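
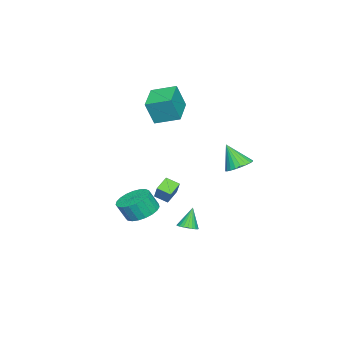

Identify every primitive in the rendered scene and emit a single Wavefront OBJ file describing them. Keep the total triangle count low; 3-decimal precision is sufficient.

v -0.478 -3.119 -3.4
v 0.528 -3.291 -3.722
v 0.804 -3.774 -2.602
v -0.202 -3.601 -2.28
v 0.554 -2.881 -3.552
v 0.83 -3.364 -2.432
v 0.402 -2.512 -3.356
v 0.678 -2.994 -2.236
v 0.098 -2.248 -3.167
v 0.374 -2.73 -2.047
v -0.306 -2.134 -3.018
v -0.03 -2.616 -1.899
v -0.739 -2.191 -2.936
v -0.463 -2.673 -1.816
v -1.128 -2.408 -2.933
v -0.851 -2.89 -1.814
v -1.404 -2.748 -3.012
v -1.128 -3.23 -1.892
v -1.52 -3.152 -3.157
v -1.244 -3.634 -2.038
v -1.456 -3.55 -3.345
v -1.179 -4.033 -2.225
v -1.222 -3.874 -3.542
v -0.946 -4.357 -2.422
v -0.861 -4.067 -3.714
v -0.585 -4.55 -2.594
v -0.433 -4.097 -3.832
v -0.157 -4.579 -2.713
v -0.013 -3.957 -3.876
v 0.264 -4.439 -2.756
v 0.327 -3.672 -3.837
v 0.603 -4.154 -2.717
v 3.569 1.414 -1.798
v 3.968 1.837 -1.649
v 3.031 1.486 -0.562
v 3.792 1.967 -1.733
v 3.583 2.013 -1.827
v 3.371 1.968 -1.916
v 3.19 1.838 -1.988
v 3.066 1.644 -2.03
v 3.019 1.415 -2.038
v 3.056 1.186 -2.008
v 3.171 0.991 -1.947
v 3.346 0.861 -1.863
v 3.556 0.815 -1.769
v 3.767 0.86 -1.679
v 3.948 0.99 -1.608
v 4.072 1.184 -1.565
v 4.119 1.413 -1.558
v 4.083 1.642 -1.588
v -3.026 1.687 0.076
v -2.288 1.267 -0.113
v -3.134 0.833 1.564
v -2.169 1.539 0.052
v -2.181 1.833 0.22
v -2.321 2.106 0.367
v -2.569 2.314 0.469
v -2.886 2.428 0.511
v -3.225 2.428 0.487
v -3.533 2.316 0.4
v -3.764 2.108 0.264
v -3.883 1.836 0.099
v -3.872 1.541 -0.069
v -3.731 1.269 -0.215
v -3.484 1.06 -0.317
v -3.167 0.947 -0.359
v -2.828 0.947 -0.335
v -2.52 1.059 -0.249
v -4.877 -4.013 2.91
v -4.474 -4.418 4.469
v -5.178 -2.523 3.375
v -4.776 -2.928 4.934
v -2.964 -3.512 2.546
v -2.562 -3.917 4.105
v -3.266 -2.022 3.011
v -2.863 -2.427 4.57
v -2.602 -3.375 -3.148
v -3.52 -3.219 -2.664
v -2.646 -2.537 -3.501
v -3.565 -2.382 -3.017
v -1.995 -2.918 -2.143
v -2.914 -2.763 -1.659
v -2.04 -2.081 -2.496
v -2.958 -1.925 -2.012
f 2 1 5
f 2 5 3
f 3 5 6
f 3 6 4
f 5 1 7
f 5 7 6
f 6 7 8
f 6 8 4
f 7 1 9
f 7 9 8
f 8 9 10
f 8 10 4
f 9 1 11
f 9 11 10
f 10 11 12
f 10 12 4
f 11 1 13
f 11 13 12
f 12 13 14
f 12 14 4
f 13 1 15
f 13 15 14
f 14 15 16
f 14 16 4
f 15 1 17
f 15 17 16
f 16 17 18
f 16 18 4
f 17 1 19
f 17 19 18
f 18 19 20
f 18 20 4
f 19 1 21
f 19 21 20
f 20 21 22
f 20 22 4
f 21 1 23
f 21 23 22
f 22 23 24
f 22 24 4
f 23 1 25
f 23 25 24
f 24 25 26
f 24 26 4
f 25 1 27
f 25 27 26
f 26 27 28
f 26 28 4
f 27 1 29
f 27 29 28
f 28 29 30
f 28 30 4
f 29 1 31
f 29 31 30
f 30 31 32
f 30 32 4
f 31 1 2
f 31 2 32
f 32 2 3
f 32 3 4
f 34 33 36
f 34 36 35
f 36 33 37
f 36 37 35
f 37 33 38
f 37 38 35
f 38 33 39
f 38 39 35
f 39 33 40
f 39 40 35
f 40 33 41
f 40 41 35
f 41 33 42
f 41 42 35
f 42 33 43
f 42 43 35
f 43 33 44
f 43 44 35
f 44 33 45
f 44 45 35
f 45 33 46
f 45 46 35
f 46 33 47
f 46 47 35
f 47 33 48
f 47 48 35
f 48 33 49
f 48 49 35
f 49 33 50
f 49 50 35
f 50 33 34
f 50 34 35
f 52 51 54
f 52 54 53
f 54 51 55
f 54 55 53
f 55 51 56
f 55 56 53
f 56 51 57
f 56 57 53
f 57 51 58
f 57 58 53
f 58 51 59
f 58 59 53
f 59 51 60
f 59 60 53
f 60 51 61
f 60 61 53
f 61 51 62
f 61 62 53
f 62 51 63
f 62 63 53
f 63 51 64
f 63 64 53
f 64 51 65
f 64 65 53
f 65 51 66
f 65 66 53
f 66 51 67
f 66 67 53
f 67 51 68
f 67 68 53
f 68 51 52
f 68 52 53
f 70 72 69
f 73 70 69
f 69 72 71
f 71 73 69
f 70 76 72
f 74 70 73
f 74 76 70
f 72 76 71
f 75 73 71
f 71 76 75
f 75 74 73
f 76 74 75
f 78 80 77
f 81 78 77
f 77 80 79
f 79 81 77
f 78 84 80
f 82 78 81
f 82 84 78
f 80 84 79
f 83 81 79
f 79 84 83
f 83 82 81
f 84 82 83



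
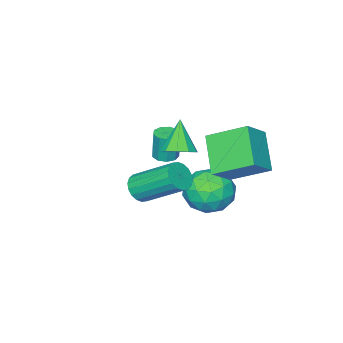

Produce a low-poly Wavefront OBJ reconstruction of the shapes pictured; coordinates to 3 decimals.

v -1.112 2.198 2.413
v -1.906 3.631 3.273
v -0.249 3.389 1.226
v -1.044 4.822 2.085
v -0.036 2.278 3.275
v -0.831 3.711 4.134
v 0.826 3.469 2.087
v 0.032 4.902 2.947
v -0.437 -0.341 0.731
v 0.091 -0.228 0.727
v 0.085 -0.166 2.066
v -0.443 -0.279 2.069
v -0.106 0.085 0.712
v -0.111 0.147 2.051
v -0.457 0.198 0.706
v -0.462 0.26 2.044
v -0.799 0.059 0.711
v -0.805 0.121 2.049
v -0.972 -0.267 0.725
v -0.977 -0.205 2.064
v -0.895 -0.628 0.742
v -0.9 -0.566 2.081
v -0.604 -0.854 0.754
v -0.609 -0.792 2.092
v -0.234 -0.841 0.755
v -0.239 -0.779 2.093
v 0.04 -0.593 0.744
v 0.035 -0.531 2.083
v 0.353 1.221 2.065
v 1.024 1.205 2.398
v -0.293 0.639 3.335
v 0.83 1.616 2.488
v 0.453 1.877 2.416
v 0.038 1.886 2.21
v -0.257 1.642 1.948
v -0.319 1.238 1.731
v -0.124 0.827 1.641
v 0.253 0.566 1.713
v 0.668 0.556 1.919
v 0.962 0.801 2.181
v 3.821 2.77 2.428
v 4.322 3.115 2.199
v 3.78 4.675 3.363
v 3.279 4.33 3.592
v 4.11 3.179 2.014
v 3.567 4.739 3.177
v 3.84 3.163 1.911
v 3.298 4.723 3.074
v 3.567 3.068 1.91
v 3.024 4.628 3.073
v 3.344 2.915 2.012
v 2.801 4.475 3.175
v 3.215 2.733 2.196
v 2.673 4.292 3.359
v 3.207 2.558 2.427
v 2.664 4.118 3.59
v 3.32 2.425 2.657
v 2.778 3.985 3.821
v 3.533 2.361 2.843
v 2.99 3.921 4.006
v 3.802 2.377 2.946
v 3.26 3.937 4.109
v 4.076 2.472 2.947
v 3.533 4.032 4.11
v 4.299 2.625 2.845
v 3.756 4.185 4.008
v 4.427 2.808 2.661
v 3.885 4.367 3.824
v 4.436 2.982 2.43
v 3.893 4.542 3.593
v 0.589 4.148 0.578
v 1.188 3.844 1.44
v 0.052 2.476 0.36
v 0.651 2.172 1.222
v -0.235 2.795 1.366
v 0.097 3.829 1.501
v 1.143 2.491 0.299
v 1.475 3.525 0.434
v 1.531 2.82 1.268
v 0.679 3.007 1.927
v 0.561 3.313 -0.127
v -0.291 3.5 0.532
v 0.936 4.143 1.028
v 0.304 2.177 0.772
v -0.217 2.544 0.857
v 0.136 2.365 1.363
v 0.294 4.134 1.064
v 0.647 3.955 1.57
v -0.19 3.339 1.527
v 0.593 2.365 0.23
v 0.946 2.186 0.736
v 1.104 3.955 0.437
v 1.457 3.776 0.943
v 1.43 2.981 0.273
v 1.49 3.362 1.433
v 1.174 2.379 1.306
v 1.463 2.567 0.763
v 1.658 3.174 0.842
v 0.989 3.472 1.821
v 0.673 2.489 1.693
v 0.152 2.856 1.778
v 0.347 3.463 1.857
v 1.191 2.87 1.72
v 0.567 3.831 0.107
v 0.251 2.848 -0.021
v 0.893 2.857 -0.057
v 1.088 3.464 0.022
v 0.066 3.941 0.494
v -0.25 2.958 0.367
v -0.418 3.146 0.958
v -0.223 3.753 1.037
v 0.049 3.45 0.08
f 2 4 1
f 5 2 1
f 1 4 3
f 3 5 1
f 2 8 4
f 6 2 5
f 6 8 2
f 4 8 3
f 7 5 3
f 3 8 7
f 7 6 5
f 8 6 7
f 10 9 13
f 10 13 11
f 11 13 14
f 11 14 12
f 13 9 15
f 13 15 14
f 14 15 16
f 14 16 12
f 15 9 17
f 15 17 16
f 16 17 18
f 16 18 12
f 17 9 19
f 17 19 18
f 18 19 20
f 18 20 12
f 19 9 21
f 19 21 20
f 20 21 22
f 20 22 12
f 21 9 23
f 21 23 22
f 22 23 24
f 22 24 12
f 23 9 25
f 23 25 24
f 24 25 26
f 24 26 12
f 25 9 27
f 25 27 26
f 26 27 28
f 26 28 12
f 27 9 10
f 27 10 28
f 28 10 11
f 28 11 12
f 30 29 32
f 30 32 31
f 32 29 33
f 32 33 31
f 33 29 34
f 33 34 31
f 34 29 35
f 34 35 31
f 35 29 36
f 35 36 31
f 36 29 37
f 36 37 31
f 37 29 38
f 37 38 31
f 38 29 39
f 38 39 31
f 39 29 40
f 39 40 31
f 40 29 30
f 40 30 31
f 42 41 45
f 42 45 43
f 43 45 46
f 43 46 44
f 45 41 47
f 45 47 46
f 46 47 48
f 46 48 44
f 47 41 49
f 47 49 48
f 48 49 50
f 48 50 44
f 49 41 51
f 49 51 50
f 50 51 52
f 50 52 44
f 51 41 53
f 51 53 52
f 52 53 54
f 52 54 44
f 53 41 55
f 53 55 54
f 54 55 56
f 54 56 44
f 55 41 57
f 55 57 56
f 56 57 58
f 56 58 44
f 57 41 59
f 57 59 58
f 58 59 60
f 58 60 44
f 59 41 61
f 59 61 60
f 60 61 62
f 60 62 44
f 61 41 63
f 61 63 62
f 62 63 64
f 62 64 44
f 63 41 65
f 63 65 64
f 64 65 66
f 64 66 44
f 65 41 67
f 65 67 66
f 66 67 68
f 66 68 44
f 67 41 69
f 67 69 68
f 68 69 70
f 68 70 44
f 69 41 42
f 69 42 70
f 70 42 43
f 70 43 44
f 71 108 87
f 108 82 111
f 87 111 76
f 108 111 87
f 71 87 83
f 87 76 88
f 83 88 72
f 87 88 83
f 71 83 92
f 83 72 93
f 92 93 78
f 83 93 92
f 71 92 104
f 92 78 107
f 104 107 81
f 92 107 104
f 71 104 108
f 104 81 112
f 108 112 82
f 104 112 108
f 72 88 99
f 88 76 102
f 99 102 80
f 88 102 99
f 76 111 89
f 111 82 110
f 89 110 75
f 111 110 89
f 82 112 109
f 112 81 105
f 109 105 73
f 112 105 109
f 81 107 106
f 107 78 94
f 106 94 77
f 107 94 106
f 78 93 98
f 93 72 95
f 98 95 79
f 93 95 98
f 74 100 86
f 100 80 101
f 86 101 75
f 100 101 86
f 74 86 84
f 86 75 85
f 84 85 73
f 86 85 84
f 74 84 91
f 84 73 90
f 91 90 77
f 84 90 91
f 74 91 96
f 91 77 97
f 96 97 79
f 91 97 96
f 74 96 100
f 96 79 103
f 100 103 80
f 96 103 100
f 75 101 89
f 101 80 102
f 89 102 76
f 101 102 89
f 73 85 109
f 85 75 110
f 109 110 82
f 85 110 109
f 77 90 106
f 90 73 105
f 106 105 81
f 90 105 106
f 79 97 98
f 97 77 94
f 98 94 78
f 97 94 98
f 80 103 99
f 103 79 95
f 99 95 72
f 103 95 99



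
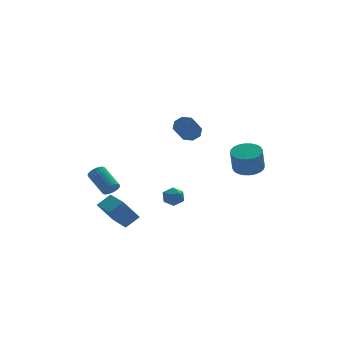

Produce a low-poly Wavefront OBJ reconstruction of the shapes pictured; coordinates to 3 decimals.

v -3.868 1.197 -3.1
v -2.976 1.326 -2.452
v -4.05 2.995 -3.207
v -3.158 3.124 -2.559
v -2.882 1.216 -4.461
v -1.99 1.345 -3.813
v -3.064 3.014 -4.568
v -2.172 3.143 -3.92
v -3.125 3.099 -2.104
v -2.605 3.083 -1.827
v -3.054 4.484 -0.899
v -3.575 4.501 -1.176
v -2.556 3.217 -2.007
v -3.005 4.619 -1.079
v -2.593 3.334 -2.202
v -3.042 4.736 -1.273
v -2.712 3.416 -2.381
v -3.161 4.817 -1.453
v -2.893 3.448 -2.519
v -3.342 4.85 -1.591
v -3.11 3.428 -2.594
v -3.559 4.83 -1.665
v -3.329 3.358 -2.594
v -3.779 4.76 -1.665
v -3.518 3.248 -2.519
v -3.967 4.65 -1.591
v -3.646 3.116 -2.381
v -4.095 4.517 -1.453
v -3.695 2.981 -2.201
v -4.144 4.383 -1.273
v -3.658 2.864 -2.007
v -4.107 4.266 -1.078
v -3.539 2.783 -1.827
v -3.988 4.184 -0.899
v -3.358 2.75 -1.689
v -3.807 4.152 -0.761
v -3.141 2.77 -1.615
v -3.59 4.172 -0.686
v -2.921 2.84 -1.615
v -3.371 4.242 -0.686
v -2.733 2.95 -1.689
v -3.182 4.352 -0.761
v 3.206 -2.397 0.903
v 3.992 -2.019 1.163
v 3.699 -2.384 2.578
v 2.914 -2.763 2.317
v 3.77 -1.743 1.188
v 3.478 -2.108 2.603
v 3.463 -1.566 1.17
v 3.17 -1.931 2.585
v 3.116 -1.516 1.112
v 2.823 -1.882 2.526
v 2.783 -1.6 1.021
v 2.491 -1.966 2.436
v 2.515 -1.806 0.912
v 2.222 -2.171 2.327
v 2.352 -2.102 0.802
v 2.059 -2.467 2.217
v 2.319 -2.442 0.708
v 2.026 -2.807 2.122
v 2.421 -2.776 0.642
v 2.128 -3.141 2.057
v 2.642 -3.052 0.617
v 2.35 -3.417 2.032
v 2.95 -3.229 0.635
v 2.657 -3.594 2.05
v 3.297 -3.278 0.694
v 3.004 -3.644 2.108
v 3.629 -3.194 0.784
v 3.337 -3.56 2.199
v 3.898 -2.989 0.893
v 3.605 -3.354 2.308
v 4.061 -2.693 1.003
v 3.768 -3.058 2.418
v 4.094 -2.353 1.098
v 3.801 -2.718 2.512
v -1.236 -0.695 -1.849
v -0.869 -0.094 -1.972
v -0.371 -1.086 -1.188
v -0.004 -0.485 -1.311
v -0.597 -0.467 -0.912
v -1.132 -0.225 -1.32
v -0.108 -0.955 -1.84
v -0.643 -0.713 -2.248
v -0.173 -0.254 -1.966
v -0.475 0.047 -1.393
v -0.765 -1.227 -1.767
v -1.067 -0.926 -1.194
v 0.268 -0.859 3.521
v 0.706 -0.726 4.05
v -0.049 -1.968 4.988
v -0.488 -2.101 4.459
v 0.258 -0.433 4.076
v -0.497 -1.675 5.015
v -0.184 -0.39 3.777
v -0.94 -1.632 4.716
v -0.362 -0.622 3.328
v -1.117 -1.863 4.267
v -0.171 -0.992 2.992
v -0.926 -2.234 3.93
v 0.277 -1.285 2.965
v -0.478 -2.527 3.904
v 0.72 -1.328 3.264
v -0.036 -2.57 4.203
v 0.897 -1.097 3.713
v 0.142 -2.338 4.652
f 2 4 1
f 5 2 1
f 1 4 3
f 3 5 1
f 2 8 4
f 6 2 5
f 6 8 2
f 4 8 3
f 7 5 3
f 3 8 7
f 7 6 5
f 8 6 7
f 10 9 13
f 10 13 11
f 11 13 14
f 11 14 12
f 13 9 15
f 13 15 14
f 14 15 16
f 14 16 12
f 15 9 17
f 15 17 16
f 16 17 18
f 16 18 12
f 17 9 19
f 17 19 18
f 18 19 20
f 18 20 12
f 19 9 21
f 19 21 20
f 20 21 22
f 20 22 12
f 21 9 23
f 21 23 22
f 22 23 24
f 22 24 12
f 23 9 25
f 23 25 24
f 24 25 26
f 24 26 12
f 25 9 27
f 25 27 26
f 26 27 28
f 26 28 12
f 27 9 29
f 27 29 28
f 28 29 30
f 28 30 12
f 29 9 31
f 29 31 30
f 30 31 32
f 30 32 12
f 31 9 33
f 31 33 32
f 32 33 34
f 32 34 12
f 33 9 35
f 33 35 34
f 34 35 36
f 34 36 12
f 35 9 37
f 35 37 36
f 36 37 38
f 36 38 12
f 37 9 39
f 37 39 38
f 38 39 40
f 38 40 12
f 39 9 41
f 39 41 40
f 40 41 42
f 40 42 12
f 41 9 10
f 41 10 42
f 42 10 11
f 42 11 12
f 44 43 47
f 44 47 45
f 45 47 48
f 45 48 46
f 47 43 49
f 47 49 48
f 48 49 50
f 48 50 46
f 49 43 51
f 49 51 50
f 50 51 52
f 50 52 46
f 51 43 53
f 51 53 52
f 52 53 54
f 52 54 46
f 53 43 55
f 53 55 54
f 54 55 56
f 54 56 46
f 55 43 57
f 55 57 56
f 56 57 58
f 56 58 46
f 57 43 59
f 57 59 58
f 58 59 60
f 58 60 46
f 59 43 61
f 59 61 60
f 60 61 62
f 60 62 46
f 61 43 63
f 61 63 62
f 62 63 64
f 62 64 46
f 63 43 65
f 63 65 64
f 64 65 66
f 64 66 46
f 65 43 67
f 65 67 66
f 66 67 68
f 66 68 46
f 67 43 69
f 67 69 68
f 68 69 70
f 68 70 46
f 69 43 71
f 69 71 70
f 70 71 72
f 70 72 46
f 71 43 73
f 71 73 72
f 72 73 74
f 72 74 46
f 73 43 75
f 73 75 74
f 74 75 76
f 74 76 46
f 75 43 44
f 75 44 76
f 76 44 45
f 76 45 46
f 77 88 82
f 77 82 78
f 77 78 84
f 77 84 87
f 77 87 88
f 78 82 86
f 82 88 81
f 88 87 79
f 87 84 83
f 84 78 85
f 80 86 81
f 80 81 79
f 80 79 83
f 80 83 85
f 80 85 86
f 81 86 82
f 79 81 88
f 83 79 87
f 85 83 84
f 86 85 78
f 90 89 93
f 90 93 91
f 91 93 94
f 91 94 92
f 93 89 95
f 93 95 94
f 94 95 96
f 94 96 92
f 95 89 97
f 95 97 96
f 96 97 98
f 96 98 92
f 97 89 99
f 97 99 98
f 98 99 100
f 98 100 92
f 99 89 101
f 99 101 100
f 100 101 102
f 100 102 92
f 101 89 103
f 101 103 102
f 102 103 104
f 102 104 92
f 103 89 105
f 103 105 104
f 104 105 106
f 104 106 92
f 105 89 90
f 105 90 106
f 106 90 91
f 106 91 92



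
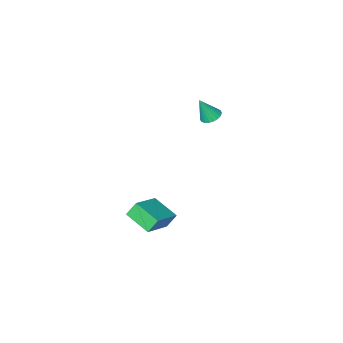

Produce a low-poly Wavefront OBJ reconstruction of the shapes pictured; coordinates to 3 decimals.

v 1.693 -3.165 -3.969
v 1.164 -2.977 -3.118
v 1.249 -1.613 -4.59
v 0.719 -1.424 -3.739
v 3.421 -2.316 -3.081
v 2.891 -2.127 -2.23
v 2.976 -0.763 -3.702
v 2.447 -0.575 -2.851
v -1.885 -2.051 3.224
v -1.504 -2.514 2.974
v -1.275 -2.289 4.596
v -1.351 -2.293 2.944
v -1.29 -2.03 2.963
v -1.333 -1.771 3.027
v -1.47 -1.56 3.125
v -1.68 -1.434 3.24
v -1.925 -1.415 3.352
v -2.163 -1.505 3.443
v -2.353 -1.69 3.495
v -2.462 -1.937 3.501
v -2.472 -2.204 3.459
v -2.38 -2.445 3.376
v -2.202 -2.617 3.267
v -1.97 -2.691 3.151
v -1.723 -2.655 3.047
f 2 4 1
f 5 2 1
f 1 4 3
f 3 5 1
f 2 8 4
f 6 2 5
f 6 8 2
f 4 8 3
f 7 5 3
f 3 8 7
f 7 6 5
f 8 6 7
f 10 9 12
f 10 12 11
f 12 9 13
f 12 13 11
f 13 9 14
f 13 14 11
f 14 9 15
f 14 15 11
f 15 9 16
f 15 16 11
f 16 9 17
f 16 17 11
f 17 9 18
f 17 18 11
f 18 9 19
f 18 19 11
f 19 9 20
f 19 20 11
f 20 9 21
f 20 21 11
f 21 9 22
f 21 22 11
f 22 9 23
f 22 23 11
f 23 9 24
f 23 24 11
f 24 9 25
f 24 25 11
f 25 9 10
f 25 10 11



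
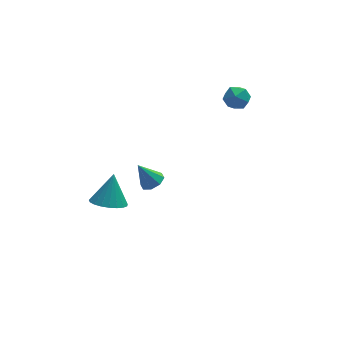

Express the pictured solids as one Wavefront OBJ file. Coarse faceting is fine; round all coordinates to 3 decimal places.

v -3.871 2.871 -4.393
v -3.025 3.118 -4.748
v -3.449 3.589 -2.887
v -3.247 3.433 -4.836
v -3.576 3.651 -4.847
v -3.956 3.734 -4.78
v -4.322 3.668 -4.646
v -4.609 3.464 -4.468
v -4.77 3.158 -4.277
v -4.774 2.802 -4.106
v -4.623 2.458 -3.985
v -4.341 2.185 -3.934
v -3.979 2.031 -3.962
v -3.597 2.023 -4.065
v -3.263 2.161 -4.224
v -3.035 2.422 -4.413
v -2.95 2.76 -4.598
v -2.29 -0.177 -0.182
v -1.766 -0.335 0.13
v -2.93 -0.003 0.982
v -1.793 0.139 0.044
v -2.112 0.428 -0.174
v -2.535 0.362 -0.397
v -2.814 -0.019 -0.494
v -2.786 -0.492 -0.408
v -2.467 -0.781 -0.19
v -2.045 -0.716 0.033
v 2.598 3.401 1.92
v 3.116 3.031 2.33
v 1.704 2.849 2.55
v 2.222 2.479 2.96
v 2.139 3.227 3.042
v 2.691 3.568 2.652
v 2.129 2.312 2.228
v 2.681 2.653 1.838
v 2.826 2.358 2.52
v 2.832 2.924 3.023
v 1.988 2.956 1.857
v 1.994 3.522 2.36
f 2 1 4
f 2 4 3
f 4 1 5
f 4 5 3
f 5 1 6
f 5 6 3
f 6 1 7
f 6 7 3
f 7 1 8
f 7 8 3
f 8 1 9
f 8 9 3
f 9 1 10
f 9 10 3
f 10 1 11
f 10 11 3
f 11 1 12
f 11 12 3
f 12 1 13
f 12 13 3
f 13 1 14
f 13 14 3
f 14 1 15
f 14 15 3
f 15 1 16
f 15 16 3
f 16 1 17
f 16 17 3
f 17 1 2
f 17 2 3
f 19 18 21
f 19 21 20
f 21 18 22
f 21 22 20
f 22 18 23
f 22 23 20
f 23 18 24
f 23 24 20
f 24 18 25
f 24 25 20
f 25 18 26
f 25 26 20
f 26 18 27
f 26 27 20
f 27 18 19
f 27 19 20
f 28 39 33
f 28 33 29
f 28 29 35
f 28 35 38
f 28 38 39
f 29 33 37
f 33 39 32
f 39 38 30
f 38 35 34
f 35 29 36
f 31 37 32
f 31 32 30
f 31 30 34
f 31 34 36
f 31 36 37
f 32 37 33
f 30 32 39
f 34 30 38
f 36 34 35
f 37 36 29



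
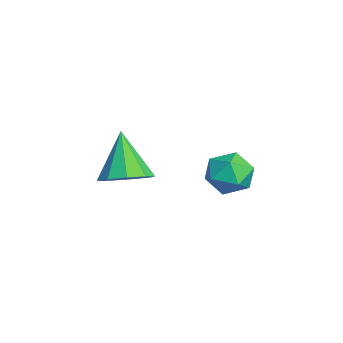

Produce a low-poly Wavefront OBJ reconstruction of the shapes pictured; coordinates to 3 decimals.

v -0.852 -0.198 -3.541
v -0.392 0.23 -2.834
v 0.472 -0.39 -4.286
v 0.932 0.038 -3.579
v 0.546 -0.815 -3.444
v -0.272 -0.696 -2.983
v 0.352 0.536 -4.137
v -0.466 0.655 -3.676
v 0.353 0.684 -3.202
v 0.472 -0.151 -2.774
v -0.392 -0.009 -4.346
v -0.273 -0.844 -3.918
v 1.877 -3.794 -2.33
v 2.648 -3.874 -1.816
v 0.823 -3.786 -0.75
v 2.511 -3.259 -1.91
v 2.078 -2.895 -2.201
v 1.551 -2.952 -2.552
v 1.176 -3.402 -2.8
v 1.129 -4.036 -2.828
v 1.432 -4.556 -2.623
v 1.944 -4.72 -2.282
v 2.423 -4.451 -1.963
f 1 12 6
f 1 6 2
f 1 2 8
f 1 8 11
f 1 11 12
f 2 6 10
f 6 12 5
f 12 11 3
f 11 8 7
f 8 2 9
f 4 10 5
f 4 5 3
f 4 3 7
f 4 7 9
f 4 9 10
f 5 10 6
f 3 5 12
f 7 3 11
f 9 7 8
f 10 9 2
f 14 13 16
f 14 16 15
f 16 13 17
f 16 17 15
f 17 13 18
f 17 18 15
f 18 13 19
f 18 19 15
f 19 13 20
f 19 20 15
f 20 13 21
f 20 21 15
f 21 13 22
f 21 22 15
f 22 13 23
f 22 23 15
f 23 13 14
f 23 14 15



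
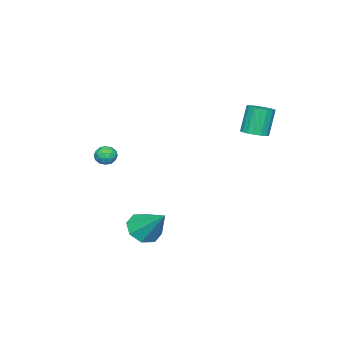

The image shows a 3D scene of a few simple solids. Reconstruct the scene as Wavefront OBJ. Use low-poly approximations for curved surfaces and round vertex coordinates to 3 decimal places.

v 1.821 -3.115 0.551
v 2.246 -3.591 0.612
v 1.054 -3.809 0.468
v 1.479 -4.285 0.529
v 1.349 -3.906 1.029
v 1.823 -3.477 1.081
v 1.477 -3.923 -0.001
v 1.951 -3.494 0.051
v 2.033 -4.091 0.271
v 1.954 -4.08 0.907
v 1.346 -3.32 0.173
v 1.267 -3.309 0.809
v 2.101 -3.292 0.589
v 1.199 -4.108 0.491
v 1.123 -3.885 0.785
v 1.372 -4.165 0.821
v 1.852 -3.225 0.864
v 2.102 -3.505 0.9
v 1.575 -3.69 1.145
v 1.198 -3.895 0.18
v 1.448 -4.175 0.216
v 1.928 -3.235 0.259
v 2.177 -3.515 0.295
v 1.725 -3.71 -0.065
v 2.225 -3.866 0.424
v 1.775 -4.274 0.375
v 1.774 -4.061 0.064
v 2.052 -3.809 0.094
v 2.179 -3.86 0.798
v 1.728 -4.268 0.749
v 1.652 -4.044 1.043
v 1.93 -3.792 1.074
v 2.054 -4.153 0.598
v 1.572 -3.132 0.331
v 1.121 -3.54 0.282
v 1.37 -3.608 0.006
v 1.648 -3.356 0.037
v 1.525 -3.126 0.705
v 1.075 -3.534 0.656
v 1.248 -3.591 0.986
v 1.526 -3.339 1.016
v 1.246 -3.247 0.482
v -1.642 3.104 2.527
v -1.218 3.707 2.664
v -1.773 3.739 4.249
v -2.198 3.136 4.113
v -1.506 3.841 2.56
v -2.061 3.873 4.146
v -1.821 3.829 2.45
v -2.376 3.86 4.036
v -2.101 3.673 2.356
v -2.656 3.704 3.941
v -2.289 3.404 2.295
v -2.844 3.436 3.88
v -2.35 3.076 2.28
v -2.905 3.108 3.865
v -2.27 2.754 2.314
v -2.826 2.786 3.9
v -2.067 2.501 2.391
v -2.622 2.533 3.976
v -1.779 2.367 2.494
v -2.334 2.399 4.08
v -1.464 2.38 2.604
v -2.019 2.411 4.19
v -1.184 2.536 2.699
v -1.739 2.567 4.284
v -0.996 2.804 2.76
v -1.551 2.836 4.345
v -0.935 3.132 2.775
v -1.49 3.164 4.36
v -1.014 3.454 2.74
v -1.57 3.486 4.326
v 2.844 -0.562 -3.356
v 3.615 -0.208 -3.922
v 3.236 0.942 -1.884
v 2.936 0.137 -4.094
v 2.203 0.072 -3.833
v 1.845 -0.363 -3.292
v 2.073 -0.915 -2.789
v 2.752 -1.26 -2.618
v 3.485 -1.196 -2.879
v 3.842 -0.76 -3.419
f 1 38 17
f 38 12 41
f 17 41 6
f 38 41 17
f 1 17 13
f 17 6 18
f 13 18 2
f 17 18 13
f 1 13 22
f 13 2 23
f 22 23 8
f 13 23 22
f 1 22 34
f 22 8 37
f 34 37 11
f 22 37 34
f 1 34 38
f 34 11 42
f 38 42 12
f 34 42 38
f 2 18 29
f 18 6 32
f 29 32 10
f 18 32 29
f 6 41 19
f 41 12 40
f 19 40 5
f 41 40 19
f 12 42 39
f 42 11 35
f 39 35 3
f 42 35 39
f 11 37 36
f 37 8 24
f 36 24 7
f 37 24 36
f 8 23 28
f 23 2 25
f 28 25 9
f 23 25 28
f 4 30 16
f 30 10 31
f 16 31 5
f 30 31 16
f 4 16 14
f 16 5 15
f 14 15 3
f 16 15 14
f 4 14 21
f 14 3 20
f 21 20 7
f 14 20 21
f 4 21 26
f 21 7 27
f 26 27 9
f 21 27 26
f 4 26 30
f 26 9 33
f 30 33 10
f 26 33 30
f 5 31 19
f 31 10 32
f 19 32 6
f 31 32 19
f 3 15 39
f 15 5 40
f 39 40 12
f 15 40 39
f 7 20 36
f 20 3 35
f 36 35 11
f 20 35 36
f 9 27 28
f 27 7 24
f 28 24 8
f 27 24 28
f 10 33 29
f 33 9 25
f 29 25 2
f 33 25 29
f 44 43 47
f 44 47 45
f 45 47 48
f 45 48 46
f 47 43 49
f 47 49 48
f 48 49 50
f 48 50 46
f 49 43 51
f 49 51 50
f 50 51 52
f 50 52 46
f 51 43 53
f 51 53 52
f 52 53 54
f 52 54 46
f 53 43 55
f 53 55 54
f 54 55 56
f 54 56 46
f 55 43 57
f 55 57 56
f 56 57 58
f 56 58 46
f 57 43 59
f 57 59 58
f 58 59 60
f 58 60 46
f 59 43 61
f 59 61 60
f 60 61 62
f 60 62 46
f 61 43 63
f 61 63 62
f 62 63 64
f 62 64 46
f 63 43 65
f 63 65 64
f 64 65 66
f 64 66 46
f 65 43 67
f 65 67 66
f 66 67 68
f 66 68 46
f 67 43 69
f 67 69 68
f 68 69 70
f 68 70 46
f 69 43 71
f 69 71 70
f 70 71 72
f 70 72 46
f 71 43 44
f 71 44 72
f 72 44 45
f 72 45 46
f 74 73 76
f 74 76 75
f 76 73 77
f 76 77 75
f 77 73 78
f 77 78 75
f 78 73 79
f 78 79 75
f 79 73 80
f 79 80 75
f 80 73 81
f 80 81 75
f 81 73 82
f 81 82 75
f 82 73 74
f 82 74 75



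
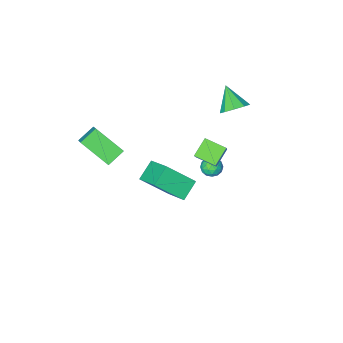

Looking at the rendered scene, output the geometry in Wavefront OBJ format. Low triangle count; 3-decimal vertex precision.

v -0.229 0.873 3.204
v 0.221 1.505 4.159
v -0.925 1.849 2.887
v -0.474 2.481 3.841
v 0.654 1.279 2.519
v 1.105 1.911 3.473
v -0.041 2.255 2.201
v 0.409 2.887 3.156
v 3.846 -2.694 -0.05
v 2.833 -2.859 0.512
v 4.277 -1.554 1.063
v 3.264 -1.719 1.624
v 4.716 -4.141 1.096
v 3.703 -4.306 1.657
v 5.147 -3.001 2.208
v 4.134 -3.166 2.77
v -1.402 0.226 -0.383
v -0.941 0.382 -0.816
v -1.539 -0.702 -0.864
v -1.078 -0.546 -1.297
v -0.916 -0.663 -0.677
v -0.832 -0.089 -0.379
v -1.648 -0.231 -1.301
v -1.564 0.343 -1.003
v -1.093 0.1 -1.383
v -0.64 -0.167 -0.997
v -1.84 -0.153 -0.683
v -1.387 -0.42 -0.297
v -1.16 0.386 -0.557
v -1.32 -0.706 -1.123
v -1.226 -0.774 -0.758
v -0.954 -0.682 -1.013
v -1.096 0.108 -0.3
v -0.824 0.201 -0.555
v -0.81 -0.414 -0.473
v -1.656 -0.521 -1.125
v -1.384 -0.428 -1.38
v -1.526 0.362 -0.667
v -1.254 0.454 -0.922
v -1.67 0.094 -1.207
v -0.978 0.312 -1.145
v -1.058 -0.234 -1.428
v -1.393 -0.049 -1.43
v -1.344 0.289 -1.255
v -0.712 0.155 -0.918
v -0.792 -0.391 -1.201
v -0.697 -0.46 -0.836
v -0.648 -0.122 -0.661
v -0.801 -0.011 -1.252
v -1.688 0.071 -0.479
v -1.768 -0.475 -0.762
v -1.832 -0.198 -1.019
v -1.783 0.14 -0.844
v -1.422 -0.086 -0.252
v -1.502 -0.632 -0.535
v -1.136 -0.609 -0.425
v -1.087 -0.271 -0.25
v -1.679 -0.309 -0.428
v -0.852 -2.842 -4.051
v 0.523 -3.691 -2.679
v -0.87 -1.184 -3.006
v 0.504 -2.033 -1.634
v 0.176 -2.367 -4.786
v 1.55 -3.216 -3.414
v 0.157 -0.709 -3.741
v 1.532 -1.558 -2.369
v -2.972 -0.7 3.059
v -2.478 -1.188 2.551
v -3.068 -1.86 4.081
v -2.142 -0.885 2.927
v -2.194 -0.495 3.364
v -2.61 -0.201 3.659
v -3.195 -0.14 3.672
v -3.676 -0.341 3.398
v -3.827 -0.71 2.966
v -3.577 -1.074 2.576
v -3.045 -1.263 2.413
f 2 4 1
f 5 2 1
f 1 4 3
f 3 5 1
f 2 8 4
f 6 2 5
f 6 8 2
f 4 8 3
f 7 5 3
f 3 8 7
f 7 6 5
f 8 6 7
f 10 12 9
f 13 10 9
f 9 12 11
f 11 13 9
f 10 16 12
f 14 10 13
f 14 16 10
f 12 16 11
f 15 13 11
f 11 16 15
f 15 14 13
f 16 14 15
f 17 54 33
f 54 28 57
f 33 57 22
f 54 57 33
f 17 33 29
f 33 22 34
f 29 34 18
f 33 34 29
f 17 29 38
f 29 18 39
f 38 39 24
f 29 39 38
f 17 38 50
f 38 24 53
f 50 53 27
f 38 53 50
f 17 50 54
f 50 27 58
f 54 58 28
f 50 58 54
f 18 34 45
f 34 22 48
f 45 48 26
f 34 48 45
f 22 57 35
f 57 28 56
f 35 56 21
f 57 56 35
f 28 58 55
f 58 27 51
f 55 51 19
f 58 51 55
f 27 53 52
f 53 24 40
f 52 40 23
f 53 40 52
f 24 39 44
f 39 18 41
f 44 41 25
f 39 41 44
f 20 46 32
f 46 26 47
f 32 47 21
f 46 47 32
f 20 32 30
f 32 21 31
f 30 31 19
f 32 31 30
f 20 30 37
f 30 19 36
f 37 36 23
f 30 36 37
f 20 37 42
f 37 23 43
f 42 43 25
f 37 43 42
f 20 42 46
f 42 25 49
f 46 49 26
f 42 49 46
f 21 47 35
f 47 26 48
f 35 48 22
f 47 48 35
f 19 31 55
f 31 21 56
f 55 56 28
f 31 56 55
f 23 36 52
f 36 19 51
f 52 51 27
f 36 51 52
f 25 43 44
f 43 23 40
f 44 40 24
f 43 40 44
f 26 49 45
f 49 25 41
f 45 41 18
f 49 41 45
f 60 62 59
f 63 60 59
f 59 62 61
f 61 63 59
f 60 66 62
f 64 60 63
f 64 66 60
f 62 66 61
f 65 63 61
f 61 66 65
f 65 64 63
f 66 64 65
f 68 67 70
f 68 70 69
f 70 67 71
f 70 71 69
f 71 67 72
f 71 72 69
f 72 67 73
f 72 73 69
f 73 67 74
f 73 74 69
f 74 67 75
f 74 75 69
f 75 67 76
f 75 76 69
f 76 67 77
f 76 77 69
f 77 67 68
f 77 68 69



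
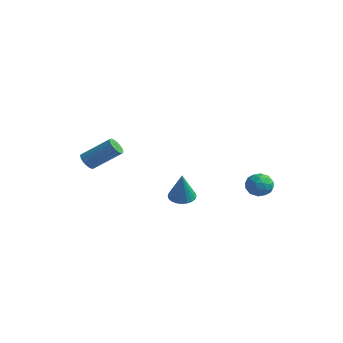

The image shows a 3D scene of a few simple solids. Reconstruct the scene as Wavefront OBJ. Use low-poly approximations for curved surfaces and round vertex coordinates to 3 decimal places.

v 3.647 2.521 -1.56
v 4.362 2.319 -1.63
v 3.478 1.641 -0.75
v 4.193 1.439 -0.82
v 4.019 2.088 -0.495
v 4.123 2.632 -0.996
v 3.717 1.328 -1.384
v 3.821 1.872 -1.885
v 4.406 1.582 -1.521
v 4.592 2.052 -0.972
v 3.248 1.908 -1.408
v 3.434 2.378 -0.859
v 4.019 2.497 -1.666
v 3.821 1.463 -0.714
v 3.718 1.844 -0.523
v 4.139 1.726 -0.564
v 3.879 2.681 -1.293
v 4.299 2.563 -1.335
v 4.097 2.427 -0.668
v 3.541 1.397 -1.045
v 3.961 1.279 -1.087
v 3.701 2.234 -1.816
v 4.122 2.116 -1.857
v 3.743 1.533 -1.712
v 4.465 1.945 -1.643
v 4.366 1.428 -1.167
v 4.086 1.363 -1.499
v 4.147 1.682 -1.793
v 4.575 2.221 -1.321
v 4.476 1.704 -0.844
v 4.373 2.086 -0.654
v 4.434 2.405 -0.948
v 4.6 1.788 -1.257
v 3.364 2.256 -1.536
v 3.265 1.739 -1.059
v 3.406 1.555 -1.432
v 3.467 1.874 -1.726
v 3.474 2.532 -1.213
v 3.375 2.015 -0.737
v 3.693 2.278 -0.587
v 3.754 2.597 -0.881
v 3.24 2.172 -1.123
v -3.029 -2.917 -0.399
v -2.597 -3.189 -0.574
v -1.539 -2.215 0.524
v -1.971 -1.943 0.699
v -2.605 -3.017 -0.719
v -1.547 -2.043 0.38
v -2.687 -2.828 -0.808
v -1.629 -1.854 0.291
v -2.828 -2.654 -0.826
v -1.77 -1.68 0.273
v -3.004 -2.526 -0.771
v -1.945 -1.552 0.328
v -3.184 -2.465 -0.651
v -2.125 -1.491 0.448
v -3.337 -2.482 -0.488
v -2.279 -1.508 0.611
v -3.437 -2.575 -0.31
v -2.379 -1.601 0.789
v -3.467 -2.727 -0.147
v -2.409 -1.753 0.952
v -3.421 -2.911 -0.028
v -2.362 -1.937 1.071
v -3.307 -3.097 0.027
v -2.249 -2.123 1.126
v -3.145 -3.251 0.008
v -2.087 -2.277 1.107
v -2.963 -3.348 -0.081
v -1.905 -2.374 1.018
v -2.793 -3.37 -0.225
v -1.734 -2.396 0.874
v -2.663 -3.314 -0.4
v -1.605 -2.34 0.699
v 3.62 -2.722 -0.671
v 4.203 -2.94 -0.89
v 4.06 -3.118 0.891
v 4.256 -2.692 -0.843
v 4.213 -2.45 -0.769
v 4.079 -2.248 -0.68
v 3.875 -2.119 -0.59
v 3.633 -2.082 -0.512
v 3.388 -2.142 -0.459
v 3.179 -2.291 -0.437
v 3.037 -2.505 -0.451
v 2.983 -2.752 -0.499
v 3.027 -2.995 -0.573
v 3.161 -3.196 -0.661
v 3.364 -3.326 -0.752
v 3.607 -3.363 -0.829
v 3.852 -3.303 -0.883
v 4.061 -3.154 -0.904
f 1 38 17
f 38 12 41
f 17 41 6
f 38 41 17
f 1 17 13
f 17 6 18
f 13 18 2
f 17 18 13
f 1 13 22
f 13 2 23
f 22 23 8
f 13 23 22
f 1 22 34
f 22 8 37
f 34 37 11
f 22 37 34
f 1 34 38
f 34 11 42
f 38 42 12
f 34 42 38
f 2 18 29
f 18 6 32
f 29 32 10
f 18 32 29
f 6 41 19
f 41 12 40
f 19 40 5
f 41 40 19
f 12 42 39
f 42 11 35
f 39 35 3
f 42 35 39
f 11 37 36
f 37 8 24
f 36 24 7
f 37 24 36
f 8 23 28
f 23 2 25
f 28 25 9
f 23 25 28
f 4 30 16
f 30 10 31
f 16 31 5
f 30 31 16
f 4 16 14
f 16 5 15
f 14 15 3
f 16 15 14
f 4 14 21
f 14 3 20
f 21 20 7
f 14 20 21
f 4 21 26
f 21 7 27
f 26 27 9
f 21 27 26
f 4 26 30
f 26 9 33
f 30 33 10
f 26 33 30
f 5 31 19
f 31 10 32
f 19 32 6
f 31 32 19
f 3 15 39
f 15 5 40
f 39 40 12
f 15 40 39
f 7 20 36
f 20 3 35
f 36 35 11
f 20 35 36
f 9 27 28
f 27 7 24
f 28 24 8
f 27 24 28
f 10 33 29
f 33 9 25
f 29 25 2
f 33 25 29
f 44 43 47
f 44 47 45
f 45 47 48
f 45 48 46
f 47 43 49
f 47 49 48
f 48 49 50
f 48 50 46
f 49 43 51
f 49 51 50
f 50 51 52
f 50 52 46
f 51 43 53
f 51 53 52
f 52 53 54
f 52 54 46
f 53 43 55
f 53 55 54
f 54 55 56
f 54 56 46
f 55 43 57
f 55 57 56
f 56 57 58
f 56 58 46
f 57 43 59
f 57 59 58
f 58 59 60
f 58 60 46
f 59 43 61
f 59 61 60
f 60 61 62
f 60 62 46
f 61 43 63
f 61 63 62
f 62 63 64
f 62 64 46
f 63 43 65
f 63 65 64
f 64 65 66
f 64 66 46
f 65 43 67
f 65 67 66
f 66 67 68
f 66 68 46
f 67 43 69
f 67 69 68
f 68 69 70
f 68 70 46
f 69 43 71
f 69 71 70
f 70 71 72
f 70 72 46
f 71 43 73
f 71 73 72
f 72 73 74
f 72 74 46
f 73 43 44
f 73 44 74
f 74 44 45
f 74 45 46
f 76 75 78
f 76 78 77
f 78 75 79
f 78 79 77
f 79 75 80
f 79 80 77
f 80 75 81
f 80 81 77
f 81 75 82
f 81 82 77
f 82 75 83
f 82 83 77
f 83 75 84
f 83 84 77
f 84 75 85
f 84 85 77
f 85 75 86
f 85 86 77
f 86 75 87
f 86 87 77
f 87 75 88
f 87 88 77
f 88 75 89
f 88 89 77
f 89 75 90
f 89 90 77
f 90 75 91
f 90 91 77
f 91 75 92
f 91 92 77
f 92 75 76
f 92 76 77



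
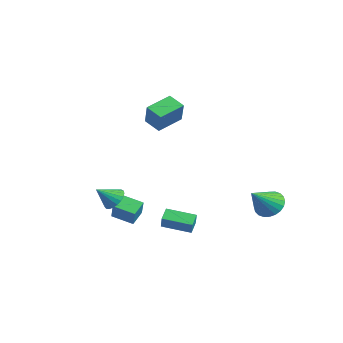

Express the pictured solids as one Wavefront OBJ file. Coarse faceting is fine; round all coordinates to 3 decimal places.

v -1.026 -2.701 -0.853
v -0.288 -2.864 -0.931
v -1.154 -3.679 -0.007
v -0.285 -2.658 -0.692
v -0.41 -2.459 -0.481
v -0.641 -2.301 -0.334
v -0.939 -2.213 -0.277
v -1.252 -2.209 -0.319
v -1.526 -2.291 -0.454
v -1.714 -2.443 -0.658
v -1.783 -2.639 -0.896
v -1.721 -2.847 -1.126
v -1.539 -3.029 -1.309
v -1.268 -3.154 -1.413
v -0.956 -3.201 -1.421
v -0.655 -3.162 -1.33
v -0.419 -3.043 -1.157
v -3.715 1.158 2.551
v -4.654 0.782 3.032
v -4.076 2.708 3.058
v -5.015 2.331 3.539
v -2.945 0.909 3.861
v -3.884 0.532 4.342
v -3.306 2.458 4.368
v -4.245 2.082 4.849
v 1.364 -1.101 -1.622
v 0.865 -0.61 -1.196
v 0.862 -0.91 -2.43
v 0.363 -0.419 -2.004
v 2.357 0.179 -1.936
v 1.858 0.67 -1.51
v 1.855 0.37 -2.744
v 1.356 0.861 -2.318
v -1.849 -2.518 -2.459
v -1.138 -2.743 -1.394
v -2.353 -1.781 -1.966
v -1.642 -2.006 -0.901
v -0.978 -1.654 -2.859
v -0.267 -1.879 -1.794
v -1.482 -0.917 -2.366
v -0.771 -1.142 -1.301
v 2.647 4.519 -1.156
v 3.473 4.431 -1.573
v 3.133 3.161 0.096
v 3.546 4.686 -1.325
v 3.482 4.915 -1.051
v 3.29 5.084 -0.793
v 3.001 5.167 -0.59
v 2.657 5.151 -0.474
v 2.313 5.039 -0.461
v 2.018 4.848 -0.554
v 1.82 4.607 -0.739
v 1.747 4.352 -0.987
v 1.812 4.123 -1.261
v 2.003 3.954 -1.518
v 2.292 3.871 -1.721
v 2.636 3.887 -1.838
v 2.981 3.999 -1.85
v 3.275 4.19 -1.757
f 2 1 4
f 2 4 3
f 4 1 5
f 4 5 3
f 5 1 6
f 5 6 3
f 6 1 7
f 6 7 3
f 7 1 8
f 7 8 3
f 8 1 9
f 8 9 3
f 9 1 10
f 9 10 3
f 10 1 11
f 10 11 3
f 11 1 12
f 11 12 3
f 12 1 13
f 12 13 3
f 13 1 14
f 13 14 3
f 14 1 15
f 14 15 3
f 15 1 16
f 15 16 3
f 16 1 17
f 16 17 3
f 17 1 2
f 17 2 3
f 19 21 18
f 22 19 18
f 18 21 20
f 20 22 18
f 19 25 21
f 23 19 22
f 23 25 19
f 21 25 20
f 24 22 20
f 20 25 24
f 24 23 22
f 25 23 24
f 27 29 26
f 30 27 26
f 26 29 28
f 28 30 26
f 27 33 29
f 31 27 30
f 31 33 27
f 29 33 28
f 32 30 28
f 28 33 32
f 32 31 30
f 33 31 32
f 35 37 34
f 38 35 34
f 34 37 36
f 36 38 34
f 35 41 37
f 39 35 38
f 39 41 35
f 37 41 36
f 40 38 36
f 36 41 40
f 40 39 38
f 41 39 40
f 43 42 45
f 43 45 44
f 45 42 46
f 45 46 44
f 46 42 47
f 46 47 44
f 47 42 48
f 47 48 44
f 48 42 49
f 48 49 44
f 49 42 50
f 49 50 44
f 50 42 51
f 50 51 44
f 51 42 52
f 51 52 44
f 52 42 53
f 52 53 44
f 53 42 54
f 53 54 44
f 54 42 55
f 54 55 44
f 55 42 56
f 55 56 44
f 56 42 57
f 56 57 44
f 57 42 58
f 57 58 44
f 58 42 59
f 58 59 44
f 59 42 43
f 59 43 44



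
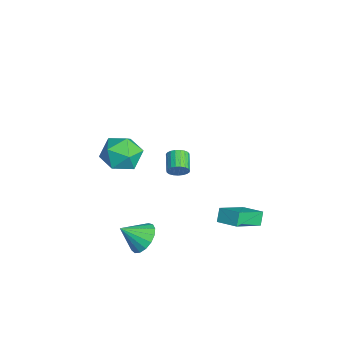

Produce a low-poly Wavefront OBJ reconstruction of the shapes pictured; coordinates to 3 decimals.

v 0.375 -1.275 1.913
v 0.911 -0.936 2.867
v 0.569 -3.044 2.433
v 1.105 -2.705 3.387
v -0.014 -2.496 3.253
v -0.134 -1.402 2.932
v 1.614 -2.578 2.368
v 1.494 -1.484 2.047
v 1.677 -1.741 3.149
v 0.671 -1.69 3.696
v 0.809 -2.29 1.604
v -0.197 -2.239 2.151
v -3.231 1.492 -2.782
v -2.998 1.815 -2.32
v -4.055 1.971 -1.896
v -4.289 1.648 -2.358
v -3.041 1.994 -2.494
v -4.098 2.151 -2.069
v -3.117 2.087 -2.718
v -4.174 2.244 -2.293
v -3.213 2.077 -2.952
v -4.27 2.234 -2.528
v -3.312 1.966 -3.157
v -4.369 2.123 -2.733
v -3.397 1.773 -3.298
v -4.454 1.929 -2.873
v -3.453 1.531 -3.349
v -4.511 1.687 -2.925
v -3.471 1.282 -3.302
v -4.529 1.439 -2.878
v -3.448 1.07 -3.166
v -4.505 1.226 -2.741
v -3.387 0.93 -2.963
v -4.444 1.087 -2.538
v -3.299 0.888 -2.729
v -4.357 1.045 -2.304
v -3.2 0.95 -2.504
v -4.257 1.107 -2.079
v -3.106 1.106 -2.327
v -4.163 1.262 -1.902
v -3.033 1.328 -2.229
v -4.091 1.485 -1.804
v -2.995 1.579 -2.227
v -4.052 1.736 -1.802
v 2.82 -1.31 -2.165
v 3.305 -0.819 -1.541
v 2.76 -2.41 -1.255
v 2.881 -0.72 -1.449
v 2.443 -0.756 -1.52
v 2.091 -0.918 -1.74
v 1.907 -1.17 -2.057
v 1.931 -1.454 -2.399
v 2.16 -1.705 -2.687
v 2.539 -1.866 -2.856
v 2.983 -1.898 -2.866
v 3.389 -1.796 -2.716
v 3.665 -1.583 -2.44
v 3.748 -1.307 -2.101
v 3.617 -1.031 -1.776
v 1.084 4.004 -2.218
v 1.996 2.604 -1.194
v 1.951 4.801 -1.901
v 2.863 3.402 -0.876
v 1.517 3.798 -2.884
v 2.429 2.399 -1.859
v 2.384 4.596 -2.566
v 3.296 3.196 -1.542
f 1 12 6
f 1 6 2
f 1 2 8
f 1 8 11
f 1 11 12
f 2 6 10
f 6 12 5
f 12 11 3
f 11 8 7
f 8 2 9
f 4 10 5
f 4 5 3
f 4 3 7
f 4 7 9
f 4 9 10
f 5 10 6
f 3 5 12
f 7 3 11
f 9 7 8
f 10 9 2
f 14 13 17
f 14 17 15
f 15 17 18
f 15 18 16
f 17 13 19
f 17 19 18
f 18 19 20
f 18 20 16
f 19 13 21
f 19 21 20
f 20 21 22
f 20 22 16
f 21 13 23
f 21 23 22
f 22 23 24
f 22 24 16
f 23 13 25
f 23 25 24
f 24 25 26
f 24 26 16
f 25 13 27
f 25 27 26
f 26 27 28
f 26 28 16
f 27 13 29
f 27 29 28
f 28 29 30
f 28 30 16
f 29 13 31
f 29 31 30
f 30 31 32
f 30 32 16
f 31 13 33
f 31 33 32
f 32 33 34
f 32 34 16
f 33 13 35
f 33 35 34
f 34 35 36
f 34 36 16
f 35 13 37
f 35 37 36
f 36 37 38
f 36 38 16
f 37 13 39
f 37 39 38
f 38 39 40
f 38 40 16
f 39 13 41
f 39 41 40
f 40 41 42
f 40 42 16
f 41 13 43
f 41 43 42
f 42 43 44
f 42 44 16
f 43 13 14
f 43 14 44
f 44 14 15
f 44 15 16
f 46 45 48
f 46 48 47
f 48 45 49
f 48 49 47
f 49 45 50
f 49 50 47
f 50 45 51
f 50 51 47
f 51 45 52
f 51 52 47
f 52 45 53
f 52 53 47
f 53 45 54
f 53 54 47
f 54 45 55
f 54 55 47
f 55 45 56
f 55 56 47
f 56 45 57
f 56 57 47
f 57 45 58
f 57 58 47
f 58 45 59
f 58 59 47
f 59 45 46
f 59 46 47
f 61 63 60
f 64 61 60
f 60 63 62
f 62 64 60
f 61 67 63
f 65 61 64
f 65 67 61
f 63 67 62
f 66 64 62
f 62 67 66
f 66 65 64
f 67 65 66



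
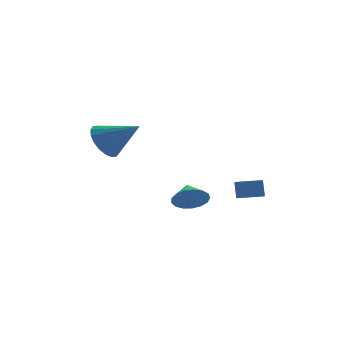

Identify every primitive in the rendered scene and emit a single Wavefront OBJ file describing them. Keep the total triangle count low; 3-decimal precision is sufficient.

v 2.678 -3.992 -1.338
v 2.77 -3.64 -0.439
v 2.912 -3.037 -1.736
v 3.004 -2.686 -0.836
v 3.736 -4.254 -1.344
v 3.828 -3.903 -0.444
v 3.97 -3.3 -1.741
v 4.062 -2.948 -0.842
v 0.777 -2.452 -1.614
v 1.434 -2.276 -2.248
v 1.083 -1.548 -1.046
v 1.077 -2.059 -2.401
v 0.651 -1.932 -2.374
v 0.254 -1.924 -2.173
v -0.023 -2.037 -1.843
v -0.117 -2.245 -1.461
v -0.006 -2.501 -1.114
v 0.285 -2.745 -0.881
v 0.688 -2.922 -0.816
v 1.112 -2.991 -0.934
v 1.459 -2.937 -1.207
v 1.65 -2.772 -1.574
v 1.641 -2.533 -1.949
v -2.902 -0.93 2.236
v -2.522 -1.377 1.353
v -1.718 -2.15 3.364
v -2.223 -1.02 1.427
v -2.059 -0.644 1.661
v -2.062 -0.325 2.008
v -2.231 -0.126 2.401
v -2.533 -0.087 2.761
v -2.909 -0.214 3.017
v -3.282 -0.483 3.119
v -3.581 -0.841 3.045
v -3.745 -1.217 2.812
v -3.742 -1.535 2.464
v -3.573 -1.734 2.071
v -3.271 -1.774 1.711
v -2.896 -1.647 1.455
f 2 4 1
f 5 2 1
f 1 4 3
f 3 5 1
f 2 8 4
f 6 2 5
f 6 8 2
f 4 8 3
f 7 5 3
f 3 8 7
f 7 6 5
f 8 6 7
f 10 9 12
f 10 12 11
f 12 9 13
f 12 13 11
f 13 9 14
f 13 14 11
f 14 9 15
f 14 15 11
f 15 9 16
f 15 16 11
f 16 9 17
f 16 17 11
f 17 9 18
f 17 18 11
f 18 9 19
f 18 19 11
f 19 9 20
f 19 20 11
f 20 9 21
f 20 21 11
f 21 9 22
f 21 22 11
f 22 9 23
f 22 23 11
f 23 9 10
f 23 10 11
f 25 24 27
f 25 27 26
f 27 24 28
f 27 28 26
f 28 24 29
f 28 29 26
f 29 24 30
f 29 30 26
f 30 24 31
f 30 31 26
f 31 24 32
f 31 32 26
f 32 24 33
f 32 33 26
f 33 24 34
f 33 34 26
f 34 24 35
f 34 35 26
f 35 24 36
f 35 36 26
f 36 24 37
f 36 37 26
f 37 24 38
f 37 38 26
f 38 24 39
f 38 39 26
f 39 24 25
f 39 25 26



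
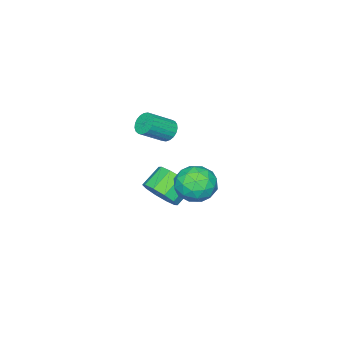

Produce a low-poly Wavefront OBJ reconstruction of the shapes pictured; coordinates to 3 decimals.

v -2.383 -2.695 0.939
v -2.082 -3.003 0.362
v -0.837 -3.592 1.323
v -1.137 -3.285 1.901
v -1.954 -2.732 0.362
v -0.709 -3.322 1.323
v -1.9 -2.455 0.462
v -0.655 -3.045 1.423
v -1.93 -2.22 0.644
v -0.684 -2.809 1.606
v -2.038 -2.066 0.878
v -0.792 -2.656 1.839
v -2.205 -2.022 1.122
v -0.96 -2.611 2.083
v -2.403 -2.094 1.335
v -1.158 -2.683 2.296
v -2.598 -2.27 1.479
v -1.353 -2.859 2.44
v -2.755 -2.519 1.53
v -1.51 -3.109 2.491
v -2.848 -2.799 1.479
v -1.603 -3.389 2.44
v -2.861 -3.061 1.334
v -1.615 -3.651 2.296
v -2.791 -3.26 1.122
v -1.545 -3.849 2.083
v -2.65 -3.361 0.877
v -1.405 -3.95 1.839
v -2.463 -3.347 0.644
v -1.218 -3.936 1.605
v -2.262 -3.22 0.461
v -1.017 -3.81 1.423
v 3.287 4.351 2.678
v 4.267 3.778 2.705
v 2.393 2.802 2.255
v 3.373 2.229 2.282
v 2.929 2.64 3.243
v 3.481 3.597 3.504
v 3.179 2.983 1.456
v 3.731 3.94 1.717
v 4.2 2.933 1.95
v 4.046 2.72 3.054
v 2.614 3.86 1.906
v 2.46 3.647 3.01
v 3.855 4.2 2.728
v 2.805 2.38 2.232
v 2.543 2.621 2.797
v 3.12 2.284 2.813
v 3.393 4.094 3.198
v 3.969 3.757 3.214
v 3.183 3.088 3.531
v 2.691 2.823 1.746
v 3.267 2.486 1.762
v 3.54 4.296 2.147
v 4.117 3.959 2.163
v 3.477 3.492 1.429
v 4.392 3.367 2.3
v 3.867 2.456 2.052
v 3.753 2.899 1.566
v 4.077 3.462 1.72
v 4.301 3.242 2.95
v 3.776 2.332 2.702
v 3.515 2.573 3.266
v 3.839 3.136 3.42
v 4.262 2.745 2.506
v 2.884 4.248 2.258
v 2.359 3.338 2.01
v 2.821 3.444 1.54
v 3.145 4.007 1.694
v 2.793 4.124 2.908
v 2.268 3.213 2.66
v 2.583 3.118 3.24
v 2.907 3.681 3.394
v 2.398 3.835 2.454
v 1.755 -0.059 -0.621
v 2.395 0.046 0.242
v 1.286 0.224 1.044
v 0.645 0.119 0.181
v 2.303 0.652 -0.021
v 1.193 0.83 0.781
v 2.001 0.987 -0.513
v 0.892 1.165 0.289
v 1.605 0.922 -1.046
v 0.496 1.1 -0.245
v 1.266 0.483 -1.417
v 0.157 0.661 -0.616
v 1.114 -0.164 -1.484
v 0.005 0.014 -0.682
v 1.207 -0.77 -1.221
v 0.097 -0.592 -0.419
v 1.508 -1.105 -0.729
v 0.399 -0.927 0.073
v 1.904 -1.04 -0.195
v 0.795 -0.862 0.606
v 2.243 -0.601 0.176
v 1.134 -0.423 0.977
f 2 1 5
f 2 5 3
f 3 5 6
f 3 6 4
f 5 1 7
f 5 7 6
f 6 7 8
f 6 8 4
f 7 1 9
f 7 9 8
f 8 9 10
f 8 10 4
f 9 1 11
f 9 11 10
f 10 11 12
f 10 12 4
f 11 1 13
f 11 13 12
f 12 13 14
f 12 14 4
f 13 1 15
f 13 15 14
f 14 15 16
f 14 16 4
f 15 1 17
f 15 17 16
f 16 17 18
f 16 18 4
f 17 1 19
f 17 19 18
f 18 19 20
f 18 20 4
f 19 1 21
f 19 21 20
f 20 21 22
f 20 22 4
f 21 1 23
f 21 23 22
f 22 23 24
f 22 24 4
f 23 1 25
f 23 25 24
f 24 25 26
f 24 26 4
f 25 1 27
f 25 27 26
f 26 27 28
f 26 28 4
f 27 1 29
f 27 29 28
f 28 29 30
f 28 30 4
f 29 1 31
f 29 31 30
f 30 31 32
f 30 32 4
f 31 1 2
f 31 2 32
f 32 2 3
f 32 3 4
f 33 70 49
f 70 44 73
f 49 73 38
f 70 73 49
f 33 49 45
f 49 38 50
f 45 50 34
f 49 50 45
f 33 45 54
f 45 34 55
f 54 55 40
f 45 55 54
f 33 54 66
f 54 40 69
f 66 69 43
f 54 69 66
f 33 66 70
f 66 43 74
f 70 74 44
f 66 74 70
f 34 50 61
f 50 38 64
f 61 64 42
f 50 64 61
f 38 73 51
f 73 44 72
f 51 72 37
f 73 72 51
f 44 74 71
f 74 43 67
f 71 67 35
f 74 67 71
f 43 69 68
f 69 40 56
f 68 56 39
f 69 56 68
f 40 55 60
f 55 34 57
f 60 57 41
f 55 57 60
f 36 62 48
f 62 42 63
f 48 63 37
f 62 63 48
f 36 48 46
f 48 37 47
f 46 47 35
f 48 47 46
f 36 46 53
f 46 35 52
f 53 52 39
f 46 52 53
f 36 53 58
f 53 39 59
f 58 59 41
f 53 59 58
f 36 58 62
f 58 41 65
f 62 65 42
f 58 65 62
f 37 63 51
f 63 42 64
f 51 64 38
f 63 64 51
f 35 47 71
f 47 37 72
f 71 72 44
f 47 72 71
f 39 52 68
f 52 35 67
f 68 67 43
f 52 67 68
f 41 59 60
f 59 39 56
f 60 56 40
f 59 56 60
f 42 65 61
f 65 41 57
f 61 57 34
f 65 57 61
f 76 75 79
f 76 79 77
f 77 79 80
f 77 80 78
f 79 75 81
f 79 81 80
f 80 81 82
f 80 82 78
f 81 75 83
f 81 83 82
f 82 83 84
f 82 84 78
f 83 75 85
f 83 85 84
f 84 85 86
f 84 86 78
f 85 75 87
f 85 87 86
f 86 87 88
f 86 88 78
f 87 75 89
f 87 89 88
f 88 89 90
f 88 90 78
f 89 75 91
f 89 91 90
f 90 91 92
f 90 92 78
f 91 75 93
f 91 93 92
f 92 93 94
f 92 94 78
f 93 75 95
f 93 95 94
f 94 95 96
f 94 96 78
f 95 75 76
f 95 76 96
f 96 76 77
f 96 77 78



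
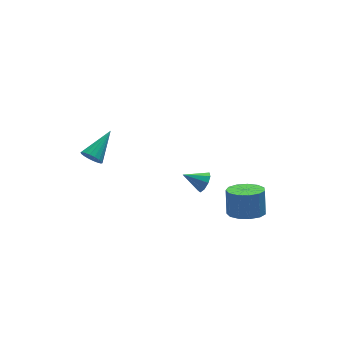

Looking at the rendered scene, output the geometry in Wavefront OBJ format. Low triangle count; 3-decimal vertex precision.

v 1.041 -4.011 1.376
v 1.43 -3.759 1.845
v 0.019 -3.569 1.984
v 1.367 -3.455 1.518
v 1.151 -3.411 1.123
v 0.884 -3.649 0.847
v 0.691 -4.056 0.818
v 0.661 -4.442 1.05
v 0.81 -4.627 1.434
v 1.067 -4.524 1.791
v 1.312 -4.181 1.953
v 3.896 -3.085 -3.229
v 4.813 -2.635 -3.546
v 5.002 -2.005 -2.109
v 4.084 -2.455 -1.791
v 4.378 -2.234 -3.664
v 4.566 -1.605 -2.227
v 3.79 -2.104 -3.644
v 3.978 -1.475 -2.207
v 3.235 -2.285 -3.492
v 3.423 -1.656 -2.055
v 2.89 -2.72 -3.256
v 3.079 -2.091 -1.819
v 2.865 -3.271 -3.012
v 3.053 -2.641 -1.575
v 3.166 -3.762 -2.836
v 3.355 -3.133 -1.399
v 3.7 -4.038 -2.785
v 3.888 -3.409 -1.348
v 4.295 -4.012 -2.875
v 4.484 -3.383 -1.438
v 4.764 -3.691 -3.077
v 4.952 -3.062 -1.64
v 4.957 -3.178 -3.327
v 5.146 -2.548 -1.89
v -2.695 3.395 -1.876
v -2.334 3.44 -2.474
v -1.185 4.465 -0.884
v -2.511 3.696 -2.481
v -2.725 3.893 -2.368
v -2.932 3.991 -2.157
v -3.093 3.971 -1.891
v -3.175 3.838 -1.622
v -3.162 3.616 -1.403
v -3.057 3.351 -1.278
v -2.88 3.095 -1.271
v -2.666 2.898 -1.384
v -2.459 2.8 -1.595
v -2.298 2.819 -1.861
v -2.216 2.953 -2.13
v -2.229 3.175 -2.349
f 2 1 4
f 2 4 3
f 4 1 5
f 4 5 3
f 5 1 6
f 5 6 3
f 6 1 7
f 6 7 3
f 7 1 8
f 7 8 3
f 8 1 9
f 8 9 3
f 9 1 10
f 9 10 3
f 10 1 11
f 10 11 3
f 11 1 2
f 11 2 3
f 13 12 16
f 13 16 14
f 14 16 17
f 14 17 15
f 16 12 18
f 16 18 17
f 17 18 19
f 17 19 15
f 18 12 20
f 18 20 19
f 19 20 21
f 19 21 15
f 20 12 22
f 20 22 21
f 21 22 23
f 21 23 15
f 22 12 24
f 22 24 23
f 23 24 25
f 23 25 15
f 24 12 26
f 24 26 25
f 25 26 27
f 25 27 15
f 26 12 28
f 26 28 27
f 27 28 29
f 27 29 15
f 28 12 30
f 28 30 29
f 29 30 31
f 29 31 15
f 30 12 32
f 30 32 31
f 31 32 33
f 31 33 15
f 32 12 34
f 32 34 33
f 33 34 35
f 33 35 15
f 34 12 13
f 34 13 35
f 35 13 14
f 35 14 15
f 37 36 39
f 37 39 38
f 39 36 40
f 39 40 38
f 40 36 41
f 40 41 38
f 41 36 42
f 41 42 38
f 42 36 43
f 42 43 38
f 43 36 44
f 43 44 38
f 44 36 45
f 44 45 38
f 45 36 46
f 45 46 38
f 46 36 47
f 46 47 38
f 47 36 48
f 47 48 38
f 48 36 49
f 48 49 38
f 49 36 50
f 49 50 38
f 50 36 51
f 50 51 38
f 51 36 37
f 51 37 38



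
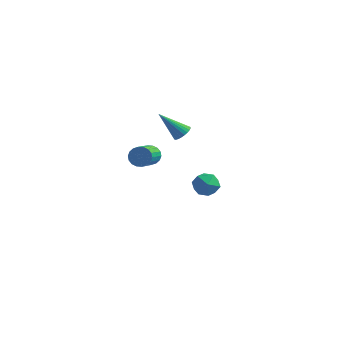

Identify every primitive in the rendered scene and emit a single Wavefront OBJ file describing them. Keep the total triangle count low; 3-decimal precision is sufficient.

v 3.865 0.004 2.985
v 4.251 -0.232 3.26
v 2.775 -0.344 4.215
v 4.266 -0.037 3.328
v 4.22 0.164 3.344
v 4.119 0.341 3.305
v 3.98 0.466 3.218
v 3.823 0.521 3.095
v 3.673 0.498 2.955
v 3.552 0.399 2.82
v 3.478 0.24 2.709
v 3.463 0.046 2.641
v 3.509 -0.155 2.625
v 3.61 -0.332 2.664
v 3.749 -0.457 2.751
v 3.906 -0.512 2.874
v 4.056 -0.489 3.014
v 4.177 -0.39 3.15
v 2.681 3.57 -2.838
v 3.083 4.147 -2.395
v 3.857 3.033 -3.205
v 4.259 3.61 -2.762
v 3.818 3.022 -2.375
v 3.091 3.354 -2.148
v 3.849 3.826 -3.452
v 3.122 4.158 -3.225
v 3.804 4.305 -2.774
v 3.785 3.808 -2.109
v 3.155 3.372 -3.491
v 3.136 2.875 -2.826
v 3.128 -2.035 2.372
v 3.602 -1.814 2.622
v 3.886 -3.323 3.419
v 3.412 -3.545 3.168
v 3.416 -1.759 2.793
v 3.7 -3.268 3.589
v 3.173 -1.759 2.88
v 3.457 -3.268 3.676
v 2.921 -1.813 2.866
v 3.205 -3.323 3.662
v 2.71 -1.912 2.754
v 2.994 -3.421 3.551
v 2.582 -2.035 2.567
v 2.866 -3.544 3.364
v 2.562 -2.158 2.341
v 2.846 -3.667 3.137
v 2.654 -2.257 2.121
v 2.938 -3.766 2.918
v 2.84 -2.312 1.951
v 3.124 -3.821 2.747
v 3.083 -2.312 1.864
v 3.367 -3.821 2.66
v 3.335 -2.257 1.878
v 3.619 -3.767 2.674
v 3.546 -2.159 1.989
v 3.83 -3.668 2.786
v 3.674 -2.036 2.176
v 3.958 -3.545 2.973
v 3.694 -1.913 2.403
v 3.978 -3.422 3.199
f 2 1 4
f 2 4 3
f 4 1 5
f 4 5 3
f 5 1 6
f 5 6 3
f 6 1 7
f 6 7 3
f 7 1 8
f 7 8 3
f 8 1 9
f 8 9 3
f 9 1 10
f 9 10 3
f 10 1 11
f 10 11 3
f 11 1 12
f 11 12 3
f 12 1 13
f 12 13 3
f 13 1 14
f 13 14 3
f 14 1 15
f 14 15 3
f 15 1 16
f 15 16 3
f 16 1 17
f 16 17 3
f 17 1 18
f 17 18 3
f 18 1 2
f 18 2 3
f 19 30 24
f 19 24 20
f 19 20 26
f 19 26 29
f 19 29 30
f 20 24 28
f 24 30 23
f 30 29 21
f 29 26 25
f 26 20 27
f 22 28 23
f 22 23 21
f 22 21 25
f 22 25 27
f 22 27 28
f 23 28 24
f 21 23 30
f 25 21 29
f 27 25 26
f 28 27 20
f 32 31 35
f 32 35 33
f 33 35 36
f 33 36 34
f 35 31 37
f 35 37 36
f 36 37 38
f 36 38 34
f 37 31 39
f 37 39 38
f 38 39 40
f 38 40 34
f 39 31 41
f 39 41 40
f 40 41 42
f 40 42 34
f 41 31 43
f 41 43 42
f 42 43 44
f 42 44 34
f 43 31 45
f 43 45 44
f 44 45 46
f 44 46 34
f 45 31 47
f 45 47 46
f 46 47 48
f 46 48 34
f 47 31 49
f 47 49 48
f 48 49 50
f 48 50 34
f 49 31 51
f 49 51 50
f 50 51 52
f 50 52 34
f 51 31 53
f 51 53 52
f 52 53 54
f 52 54 34
f 53 31 55
f 53 55 54
f 54 55 56
f 54 56 34
f 55 31 57
f 55 57 56
f 56 57 58
f 56 58 34
f 57 31 59
f 57 59 58
f 58 59 60
f 58 60 34
f 59 31 32
f 59 32 60
f 60 32 33
f 60 33 34



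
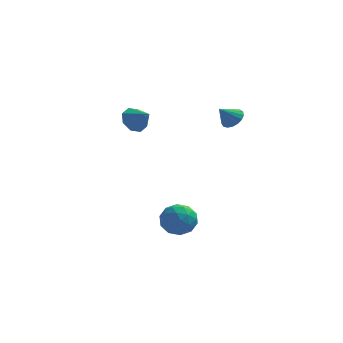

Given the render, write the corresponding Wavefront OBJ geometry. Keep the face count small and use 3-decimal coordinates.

v -3.515 2.182 2.541
v -3.047 2.827 2.479
v -2.705 1.658 3.219
v -3.427 2.859 2.958
v -3.859 2.494 3.192
v -4.09 1.946 3.045
v -3.984 1.536 2.602
v -3.604 1.505 2.123
v -3.172 1.87 1.889
v -2.941 2.418 2.036
v -1.43 -2.525 -1.294
v -0.591 -2.175 -0.996
v -0.689 -3.645 -2.064
v 0.15 -3.295 -1.766
v -0.445 -3.709 -1.141
v -0.903 -3.017 -0.665
v -0.377 -2.803 -2.395
v -0.835 -2.111 -1.919
v 0.06 -2.347 -1.676
v 0.018 -2.907 -0.901
v -1.298 -2.913 -2.159
v -1.34 -3.473 -1.384
v -1.075 -2.252 -1.077
v -0.205 -3.568 -1.983
v -0.554 -3.812 -1.616
v -0.061 -3.606 -1.44
v -1.259 -2.746 -0.883
v -0.766 -2.541 -0.708
v -0.68 -3.443 -0.793
v -0.514 -3.279 -2.352
v -0.021 -3.074 -2.177
v -1.219 -2.214 -1.62
v -0.726 -2.008 -1.444
v -0.6 -2.377 -2.267
v -0.2 -2.147 -1.302
v 0.236 -2.805 -1.755
v -0.074 -2.516 -2.124
v -0.343 -2.109 -1.844
v -0.224 -2.476 -0.847
v 0.211 -3.135 -1.299
v -0.139 -3.378 -0.932
v -0.408 -2.971 -0.652
v 0.158 -2.577 -1.246
v -1.491 -2.685 -1.761
v -1.056 -3.344 -2.213
v -0.872 -2.849 -2.408
v -1.141 -2.442 -2.128
v -1.516 -3.015 -1.305
v -1.08 -3.673 -1.758
v -0.937 -3.711 -1.216
v -1.206 -3.304 -0.936
v -1.438 -3.243 -1.814
v 1.132 3.584 2.313
v 1.449 3.974 2.771
v 0.508 3.136 3.127
v 1.196 4.155 2.676
v 0.928 4.206 2.499
v 0.707 4.114 2.278
v 0.583 3.9 2.066
v 0.585 3.615 1.91
v 0.713 3.322 1.846
v 0.936 3.089 1.89
v 1.205 2.97 2.03
v 1.456 2.992 2.235
v 1.634 3.149 2.458
v 1.697 3.406 2.647
v 1.63 3.704 2.76
f 2 1 4
f 2 4 3
f 4 1 5
f 4 5 3
f 5 1 6
f 5 6 3
f 6 1 7
f 6 7 3
f 7 1 8
f 7 8 3
f 8 1 9
f 8 9 3
f 9 1 10
f 9 10 3
f 10 1 2
f 10 2 3
f 11 48 27
f 48 22 51
f 27 51 16
f 48 51 27
f 11 27 23
f 27 16 28
f 23 28 12
f 27 28 23
f 11 23 32
f 23 12 33
f 32 33 18
f 23 33 32
f 11 32 44
f 32 18 47
f 44 47 21
f 32 47 44
f 11 44 48
f 44 21 52
f 48 52 22
f 44 52 48
f 12 28 39
f 28 16 42
f 39 42 20
f 28 42 39
f 16 51 29
f 51 22 50
f 29 50 15
f 51 50 29
f 22 52 49
f 52 21 45
f 49 45 13
f 52 45 49
f 21 47 46
f 47 18 34
f 46 34 17
f 47 34 46
f 18 33 38
f 33 12 35
f 38 35 19
f 33 35 38
f 14 40 26
f 40 20 41
f 26 41 15
f 40 41 26
f 14 26 24
f 26 15 25
f 24 25 13
f 26 25 24
f 14 24 31
f 24 13 30
f 31 30 17
f 24 30 31
f 14 31 36
f 31 17 37
f 36 37 19
f 31 37 36
f 14 36 40
f 36 19 43
f 40 43 20
f 36 43 40
f 15 41 29
f 41 20 42
f 29 42 16
f 41 42 29
f 13 25 49
f 25 15 50
f 49 50 22
f 25 50 49
f 17 30 46
f 30 13 45
f 46 45 21
f 30 45 46
f 19 37 38
f 37 17 34
f 38 34 18
f 37 34 38
f 20 43 39
f 43 19 35
f 39 35 12
f 43 35 39
f 54 53 56
f 54 56 55
f 56 53 57
f 56 57 55
f 57 53 58
f 57 58 55
f 58 53 59
f 58 59 55
f 59 53 60
f 59 60 55
f 60 53 61
f 60 61 55
f 61 53 62
f 61 62 55
f 62 53 63
f 62 63 55
f 63 53 64
f 63 64 55
f 64 53 65
f 64 65 55
f 65 53 66
f 65 66 55
f 66 53 67
f 66 67 55
f 67 53 54
f 67 54 55



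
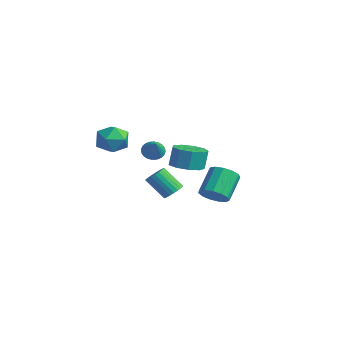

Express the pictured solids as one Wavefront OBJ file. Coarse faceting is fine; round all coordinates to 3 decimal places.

v -3.033 -0.054 1.124
v -2.535 -0.094 0.592
v -1.947 -0.546 2.176
v -2.499 0.175 0.681
v -2.545 0.408 0.837
v -2.665 0.571 1.037
v -2.841 0.639 1.251
v -3.047 0.602 1.445
v -3.25 0.464 1.59
v -3.42 0.248 1.664
v -3.531 -0.014 1.656
v -3.566 -0.282 1.567
v -3.52 -0.516 1.41
v -3.4 -0.679 1.21
v -3.224 -0.747 0.997
v -3.019 -0.709 0.803
v -2.816 -0.572 0.658
v -2.646 -0.356 0.583
v 1.649 -1.65 -0.04
v 1.986 -1.267 0.424
v 1.028 -1.926 1.664
v 0.691 -2.31 1.2
v 1.784 -1.102 0.356
v 0.826 -1.761 1.596
v 1.562 -1.02 0.228
v 0.604 -1.68 1.468
v 1.353 -1.035 0.059
v 0.395 -1.694 1.299
v 1.189 -1.143 -0.125
v 0.231 -1.803 1.115
v 1.095 -1.328 -0.297
v 0.137 -1.988 0.943
v 1.086 -1.563 -0.429
v 0.128 -2.222 0.811
v 1.162 -1.81 -0.502
v 0.204 -2.47 0.738
v 1.312 -2.034 -0.504
v 0.354 -2.693 0.736
v 1.514 -2.199 -0.436
v 0.556 -2.858 0.804
v 1.736 -2.28 -0.308
v 0.778 -2.94 0.932
v 1.945 -2.266 -0.139
v 0.987 -2.925 1.101
v 2.109 -2.157 0.045
v 1.151 -2.817 1.285
v 2.203 -1.972 0.217
v 1.245 -2.632 1.457
v 2.212 -1.738 0.349
v 1.254 -2.397 1.589
v 2.136 -1.49 0.422
v 1.178 -2.15 1.662
v -0.74 2.723 -2.473
v 0.159 3.114 -2.338
v -0.6 4.408 -1.031
v -1.5 4.017 -1.167
v -0.075 3.399 -2.757
v -0.834 4.693 -1.45
v -0.52 3.469 -3.085
v -1.279 4.764 -1.778
v -1.036 3.303 -3.219
v -1.795 4.597 -1.912
v -1.457 2.952 -3.117
v -2.216 4.247 -1.81
v -1.651 2.529 -2.81
v -2.41 3.823 -1.503
v -1.556 2.167 -2.396
v -2.315 3.461 -1.089
v -1.202 1.981 -2.007
v -1.961 3.276 -0.7
v -0.701 2.031 -1.766
v -1.46 3.326 -0.459
v -0.213 2.301 -1.749
v -0.972 3.595 -0.442
v 0.107 2.704 -1.963
v -0.652 3.999 -0.656
v 1.541 -0.734 1.758
v 2.181 0.084 1.6
v 2.079 0.412 2.884
v 1.439 -0.406 3.042
v 1.498 0.282 1.495
v 1.396 0.61 2.78
v 0.836 0.005 1.513
v 0.734 0.333 2.798
v 0.503 -0.618 1.646
v 0.401 -0.29 2.93
v 0.657 -1.295 1.831
v 0.555 -0.967 3.115
v 1.224 -1.71 1.981
v 1.121 -1.381 3.266
v 1.939 -1.667 2.027
v 1.837 -1.339 3.312
v 2.468 -1.189 1.947
v 2.366 -0.861 3.232
v 2.564 -0.497 1.778
v 2.462 -0.169 3.063
v -0.967 -3.027 4.103
v -0.132 -3.75 3.954
v -2.128 -4.23 3.426
v -1.293 -4.953 3.277
v -1.628 -4.693 4.308
v -0.91 -3.949 4.726
v -1.35 -4.031 2.654
v -0.632 -3.287 3.072
v -0.368 -4.37 3.058
v -0.54 -4.779 4.081
v -1.72 -3.201 3.299
v -1.892 -3.61 4.322
f 2 1 4
f 2 4 3
f 4 1 5
f 4 5 3
f 5 1 6
f 5 6 3
f 6 1 7
f 6 7 3
f 7 1 8
f 7 8 3
f 8 1 9
f 8 9 3
f 9 1 10
f 9 10 3
f 10 1 11
f 10 11 3
f 11 1 12
f 11 12 3
f 12 1 13
f 12 13 3
f 13 1 14
f 13 14 3
f 14 1 15
f 14 15 3
f 15 1 16
f 15 16 3
f 16 1 17
f 16 17 3
f 17 1 18
f 17 18 3
f 18 1 2
f 18 2 3
f 20 19 23
f 20 23 21
f 21 23 24
f 21 24 22
f 23 19 25
f 23 25 24
f 24 25 26
f 24 26 22
f 25 19 27
f 25 27 26
f 26 27 28
f 26 28 22
f 27 19 29
f 27 29 28
f 28 29 30
f 28 30 22
f 29 19 31
f 29 31 30
f 30 31 32
f 30 32 22
f 31 19 33
f 31 33 32
f 32 33 34
f 32 34 22
f 33 19 35
f 33 35 34
f 34 35 36
f 34 36 22
f 35 19 37
f 35 37 36
f 36 37 38
f 36 38 22
f 37 19 39
f 37 39 38
f 38 39 40
f 38 40 22
f 39 19 41
f 39 41 40
f 40 41 42
f 40 42 22
f 41 19 43
f 41 43 42
f 42 43 44
f 42 44 22
f 43 19 45
f 43 45 44
f 44 45 46
f 44 46 22
f 45 19 47
f 45 47 46
f 46 47 48
f 46 48 22
f 47 19 49
f 47 49 48
f 48 49 50
f 48 50 22
f 49 19 51
f 49 51 50
f 50 51 52
f 50 52 22
f 51 19 20
f 51 20 52
f 52 20 21
f 52 21 22
f 54 53 57
f 54 57 55
f 55 57 58
f 55 58 56
f 57 53 59
f 57 59 58
f 58 59 60
f 58 60 56
f 59 53 61
f 59 61 60
f 60 61 62
f 60 62 56
f 61 53 63
f 61 63 62
f 62 63 64
f 62 64 56
f 63 53 65
f 63 65 64
f 64 65 66
f 64 66 56
f 65 53 67
f 65 67 66
f 66 67 68
f 66 68 56
f 67 53 69
f 67 69 68
f 68 69 70
f 68 70 56
f 69 53 71
f 69 71 70
f 70 71 72
f 70 72 56
f 71 53 73
f 71 73 72
f 72 73 74
f 72 74 56
f 73 53 75
f 73 75 74
f 74 75 76
f 74 76 56
f 75 53 54
f 75 54 76
f 76 54 55
f 76 55 56
f 78 77 81
f 78 81 79
f 79 81 82
f 79 82 80
f 81 77 83
f 81 83 82
f 82 83 84
f 82 84 80
f 83 77 85
f 83 85 84
f 84 85 86
f 84 86 80
f 85 77 87
f 85 87 86
f 86 87 88
f 86 88 80
f 87 77 89
f 87 89 88
f 88 89 90
f 88 90 80
f 89 77 91
f 89 91 90
f 90 91 92
f 90 92 80
f 91 77 93
f 91 93 92
f 92 93 94
f 92 94 80
f 93 77 95
f 93 95 94
f 94 95 96
f 94 96 80
f 95 77 78
f 95 78 96
f 96 78 79
f 96 79 80
f 97 108 102
f 97 102 98
f 97 98 104
f 97 104 107
f 97 107 108
f 98 102 106
f 102 108 101
f 108 107 99
f 107 104 103
f 104 98 105
f 100 106 101
f 100 101 99
f 100 99 103
f 100 103 105
f 100 105 106
f 101 106 102
f 99 101 108
f 103 99 107
f 105 103 104
f 106 105 98



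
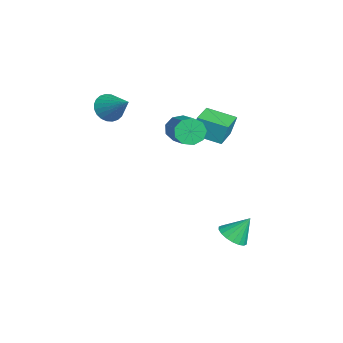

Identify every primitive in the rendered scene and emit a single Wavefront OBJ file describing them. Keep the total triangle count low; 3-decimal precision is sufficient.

v -4.046 2.789 1.288
v -4.083 3.13 2.438
v -3.306 4.241 0.88
v -3.343 4.582 2.03
v -2.377 2.018 1.57
v -2.414 2.359 2.72
v -1.637 3.47 1.162
v -1.674 3.811 2.312
v -3.657 -1.926 3.134
v -3.019 -2.406 2.74
v -2.383 -1.094 4.186
v -3.031 -2.126 2.534
v -3.138 -1.817 2.419
v -3.324 -1.524 2.413
v -3.561 -1.292 2.517
v -3.813 -1.156 2.714
v -4.04 -1.138 2.976
v -4.21 -1.24 3.261
v -4.295 -1.446 3.527
v -4.283 -1.725 3.734
v -4.176 -2.035 3.849
v -3.99 -2.328 3.855
v -3.753 -2.56 3.751
v -3.502 -2.695 3.554
v -3.274 -2.713 3.292
v -3.105 -2.612 3.007
v -1.463 1.382 2.572
v -1.138 0.944 1.946
v 0.668 1.12 2.762
v 0.343 1.558 3.388
v -1.134 1.498 1.819
v 0.672 1.673 2.635
v -1.285 1.997 2.044
v 0.522 2.173 2.86
v -1.518 2.208 2.516
v 0.288 2.384 3.332
v -1.726 2.033 3.014
v 0.08 2.209 3.83
v -1.811 1.554 3.306
v -0.005 1.729 4.122
v -1.733 0.994 3.254
v 0.073 1.169 4.07
v -1.529 0.615 2.883
v 0.277 0.791 3.699
v -1.294 0.596 2.367
v 0.513 0.772 3.182
v 3.131 3.178 -2.443
v 3.961 3.32 -2.559
v 3.149 4.022 -1.277
v 3.799 3.598 -2.758
v 3.505 3.793 -2.895
v 3.137 3.866 -2.942
v 2.767 3.802 -2.89
v 2.47 3.615 -2.75
v 2.304 3.341 -2.549
v 2.301 3.035 -2.327
v 2.463 2.757 -2.128
v 2.757 2.562 -1.991
v 3.125 2.489 -1.944
v 3.494 2.553 -1.996
v 3.792 2.74 -2.136
v 3.958 3.014 -2.337
f 2 4 1
f 5 2 1
f 1 4 3
f 3 5 1
f 2 8 4
f 6 2 5
f 6 8 2
f 4 8 3
f 7 5 3
f 3 8 7
f 7 6 5
f 8 6 7
f 10 9 12
f 10 12 11
f 12 9 13
f 12 13 11
f 13 9 14
f 13 14 11
f 14 9 15
f 14 15 11
f 15 9 16
f 15 16 11
f 16 9 17
f 16 17 11
f 17 9 18
f 17 18 11
f 18 9 19
f 18 19 11
f 19 9 20
f 19 20 11
f 20 9 21
f 20 21 11
f 21 9 22
f 21 22 11
f 22 9 23
f 22 23 11
f 23 9 24
f 23 24 11
f 24 9 25
f 24 25 11
f 25 9 26
f 25 26 11
f 26 9 10
f 26 10 11
f 28 27 31
f 28 31 29
f 29 31 32
f 29 32 30
f 31 27 33
f 31 33 32
f 32 33 34
f 32 34 30
f 33 27 35
f 33 35 34
f 34 35 36
f 34 36 30
f 35 27 37
f 35 37 36
f 36 37 38
f 36 38 30
f 37 27 39
f 37 39 38
f 38 39 40
f 38 40 30
f 39 27 41
f 39 41 40
f 40 41 42
f 40 42 30
f 41 27 43
f 41 43 42
f 42 43 44
f 42 44 30
f 43 27 45
f 43 45 44
f 44 45 46
f 44 46 30
f 45 27 28
f 45 28 46
f 46 28 29
f 46 29 30
f 48 47 50
f 48 50 49
f 50 47 51
f 50 51 49
f 51 47 52
f 51 52 49
f 52 47 53
f 52 53 49
f 53 47 54
f 53 54 49
f 54 47 55
f 54 55 49
f 55 47 56
f 55 56 49
f 56 47 57
f 56 57 49
f 57 47 58
f 57 58 49
f 58 47 59
f 58 59 49
f 59 47 60
f 59 60 49
f 60 47 61
f 60 61 49
f 61 47 62
f 61 62 49
f 62 47 48
f 62 48 49

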